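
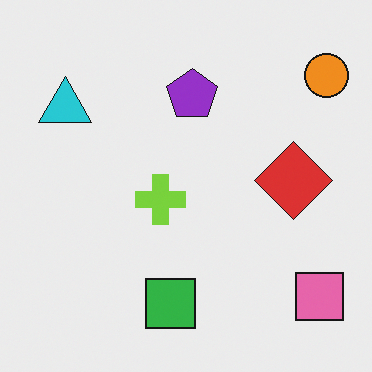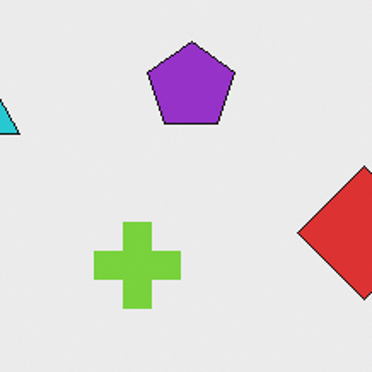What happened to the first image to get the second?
It was cropped to a noticeably smaller region and rescaled.

The visible shapes are larger and the field of view is narrower; shapes near the original edges may be partly or wholly outside the frame — a crop-and-rescale.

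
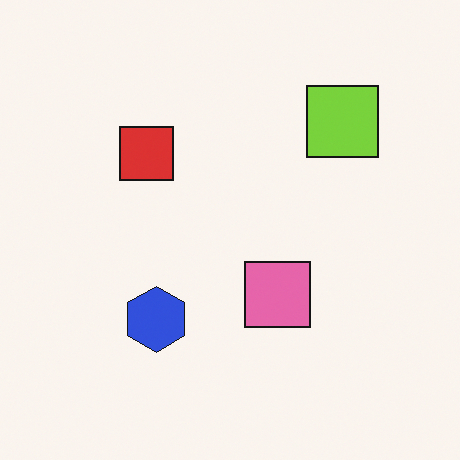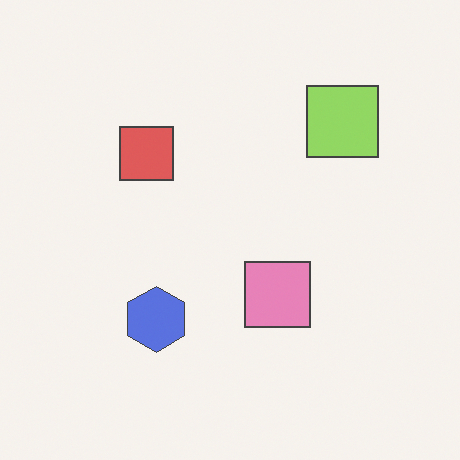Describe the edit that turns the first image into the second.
It was given slightly reduced contrast.

Tones are pushed toward mid-grey across the whole image — a global contrast change.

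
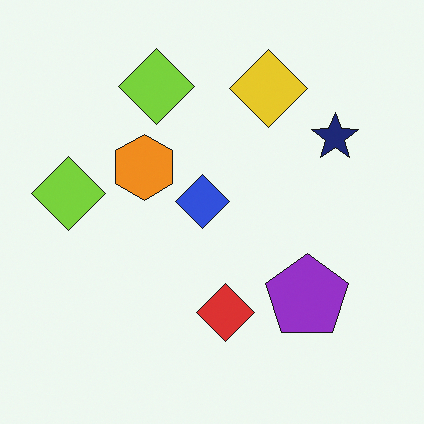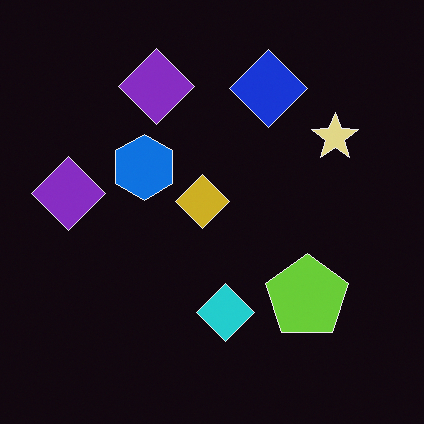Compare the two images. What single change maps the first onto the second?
The image was color-inverted (negative).

The light background has become dark and every shape's color is its complement — a photographic negative.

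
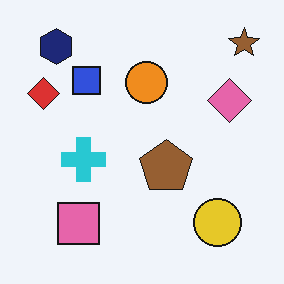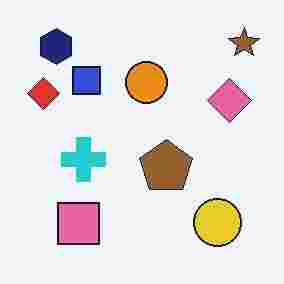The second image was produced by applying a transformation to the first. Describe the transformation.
The second image is the first degraded with heavy JPEG compression.

Blocky 8×8 compression artifacts appear around shape edges and the flat background shows ringing — characteristic JPEG degradation.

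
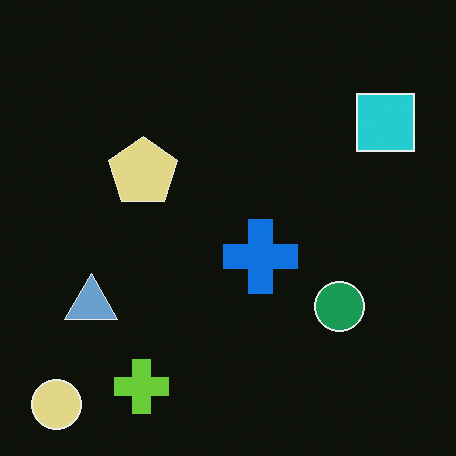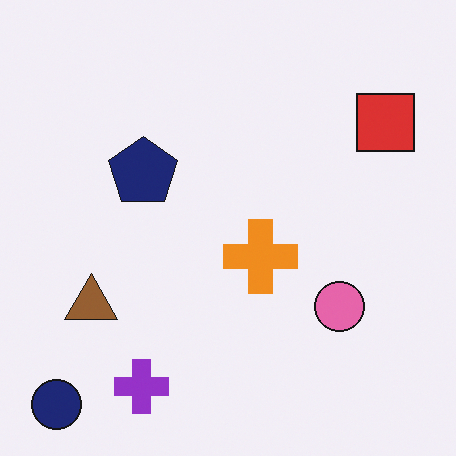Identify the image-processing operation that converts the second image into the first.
It was color-inverted (negative).

The light background has become dark and every shape's color is its complement — a photographic negative.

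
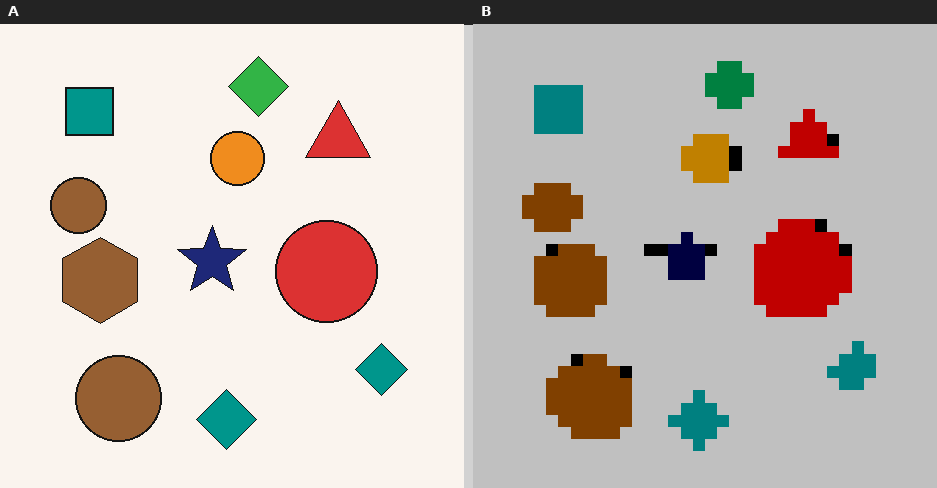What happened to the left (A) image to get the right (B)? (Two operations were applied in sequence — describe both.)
This is the original image heavily posterized to just a handful of flat colors, then heavily pixelated into large blocks.

Each flat color has snapped to a coarser quantized level — most visibly, the near-white background has dropped to a flat grey. Shapes are reduced to large square blocks; fine edges and outlines are lost — a downscale-then-upscale (mosaic) effect.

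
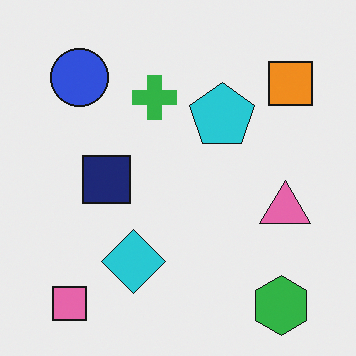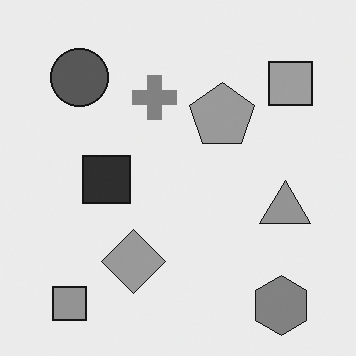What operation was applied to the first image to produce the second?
The transformation is: converted to grayscale.

All color is removed — every shape is now a shade of grey.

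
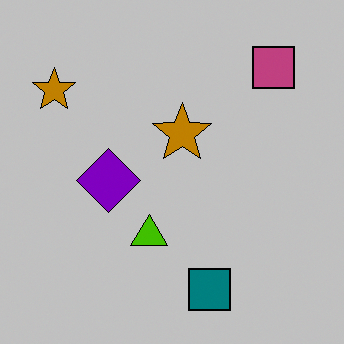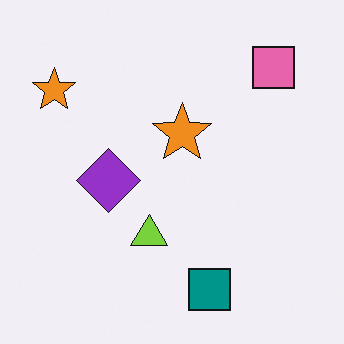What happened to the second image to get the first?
This is the original image aggressively posterized.

Each flat color has snapped to a coarser quantized level — most visibly, the near-white background has dropped to a flat grey.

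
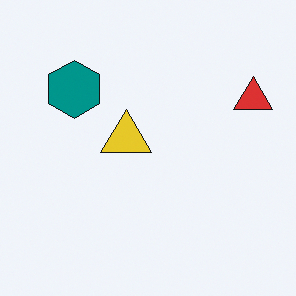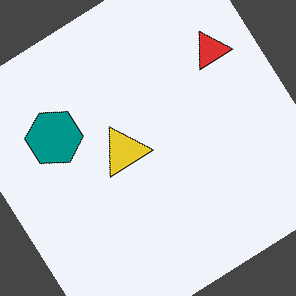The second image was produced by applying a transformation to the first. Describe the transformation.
This is the original image rotated counter-clockwise by a large amount — several tens of degrees.

Every shape is tilted by the same angle and the image corners show triangular fill wedges — a whole-image rotation by a non-right angle.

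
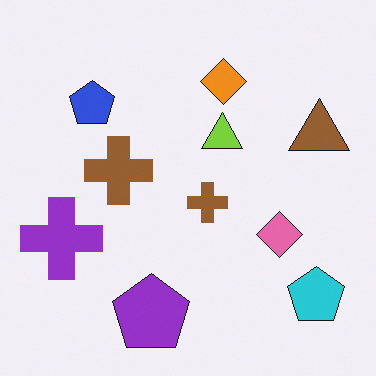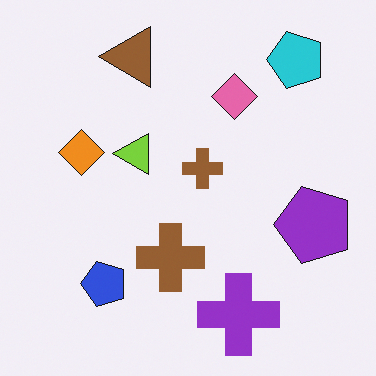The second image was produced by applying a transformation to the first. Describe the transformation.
The image was rotated 90° counter-clockwise.

The cyan pentagon sits in the bottom-right of the first image and the top-right of the second — consistent with a whole-image 90° counter-clockwise rotation.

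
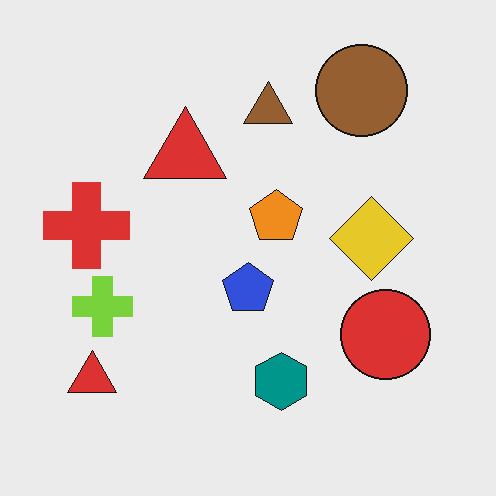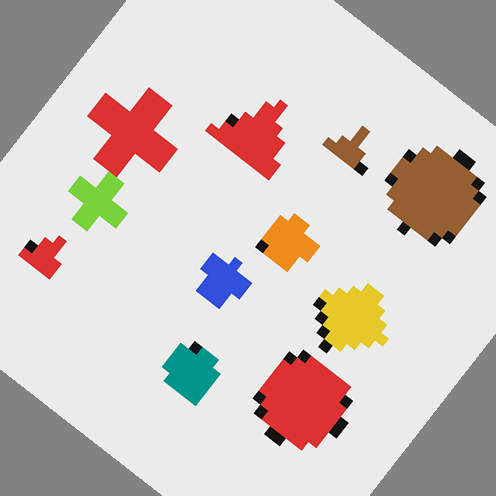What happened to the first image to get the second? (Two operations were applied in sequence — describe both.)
This is the original image coarsely pixelated, then rotated clockwise by a large amount — several tens of degrees.

Shapes are reduced to large square blocks; fine edges and outlines are lost — a downscale-then-upscale (mosaic) effect. Every shape is tilted by the same angle and the image corners show triangular fill wedges — a whole-image rotation by a non-right angle.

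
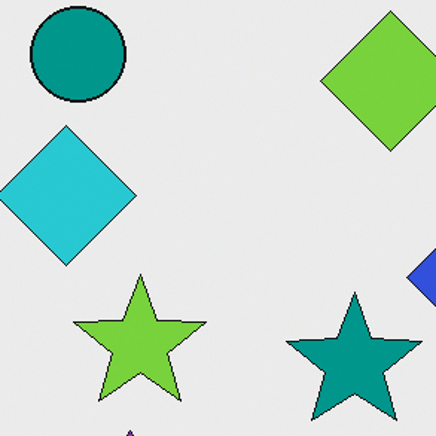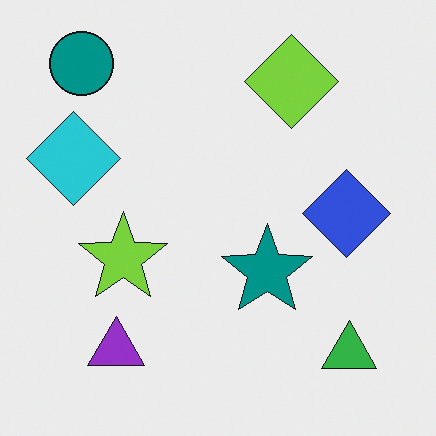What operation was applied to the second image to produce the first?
Cropped slightly and scaled back up.

The visible shapes are larger and the field of view is narrower; shapes near the original edges may be partly or wholly outside the frame — a crop-and-rescale.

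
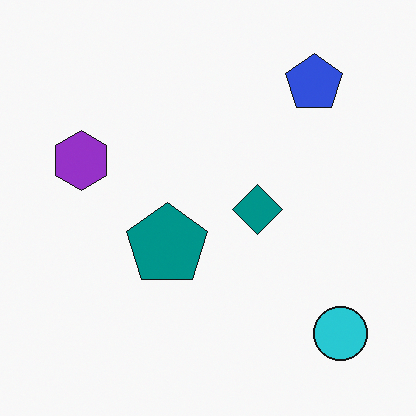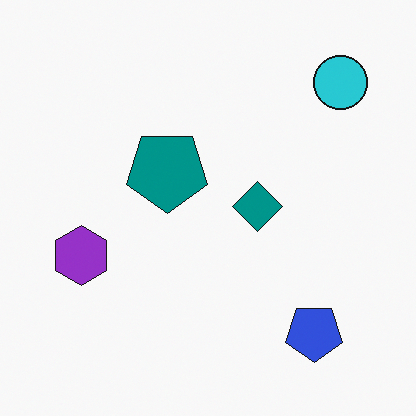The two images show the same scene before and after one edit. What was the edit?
The image was flipped vertically (top ↔ bottom).

The blue pentagon is in the top-right of the first image and the bottom-right of the second — shapes on opposite sides of the horizontal midline have swapped in a mirror flip.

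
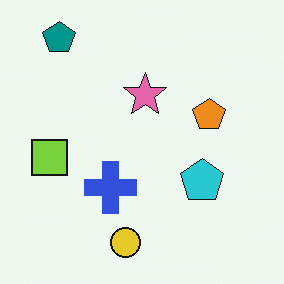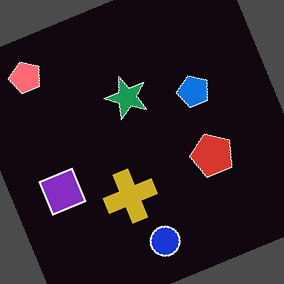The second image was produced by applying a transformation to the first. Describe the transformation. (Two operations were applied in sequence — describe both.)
The second image is the first rotated counter-clockwise by a moderate amount, then color-inverted (negative).

Every shape is tilted by the same angle and the image corners show triangular fill wedges — a whole-image rotation by a non-right angle. The light background has become dark and every shape's color is its complement — a photographic negative.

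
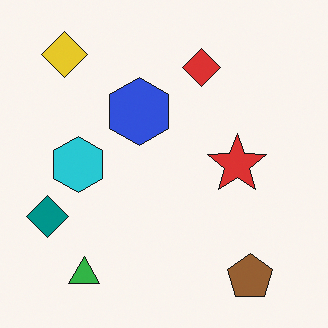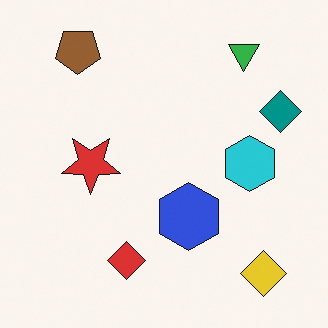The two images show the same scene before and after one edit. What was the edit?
It was rotated 180°.

The yellow diamond sits in the top-left of the first image and the bottom-right of the second — consistent with a whole-image 180° rotation.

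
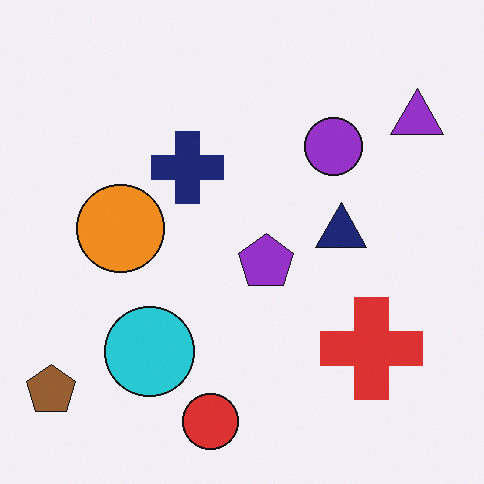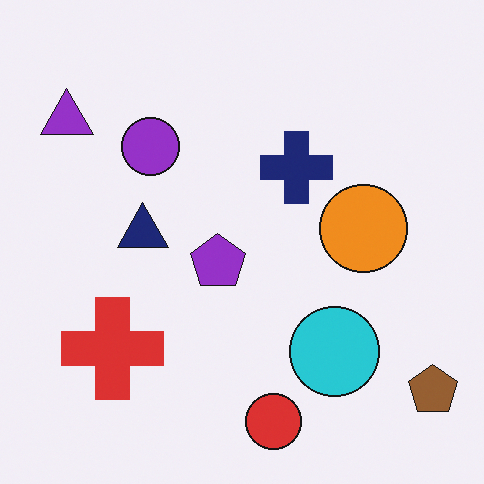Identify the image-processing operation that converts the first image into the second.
The image was flipped horizontally (left ↔ right).

The brown pentagon is in the bottom-left of the first image and the bottom-right of the second — shapes on opposite sides of the vertical midline have swapped in a mirror flip.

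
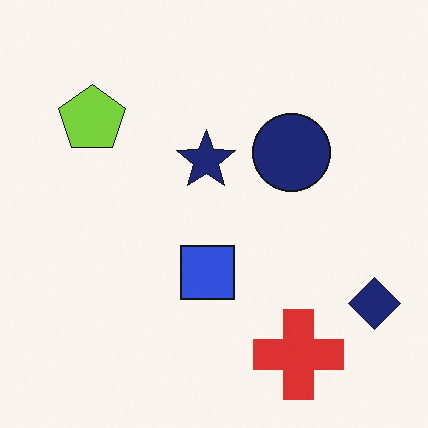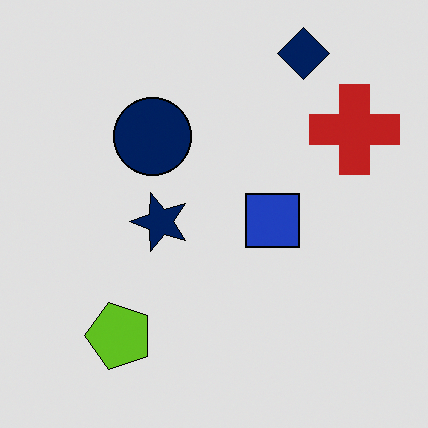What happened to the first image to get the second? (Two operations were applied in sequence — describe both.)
The second image is the first rotated 90° counter-clockwise, then posterized to a reduced palette.

The navy diamond sits in the bottom-right of the first image and the top-right of the second — consistent with a whole-image 90° counter-clockwise rotation. Each flat color has snapped to a coarser quantized level — most visibly, the near-white background has dropped to a flat grey.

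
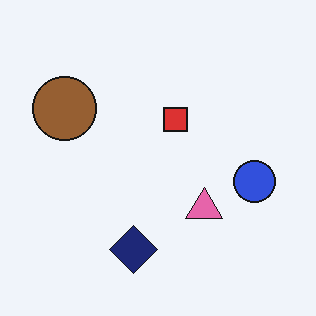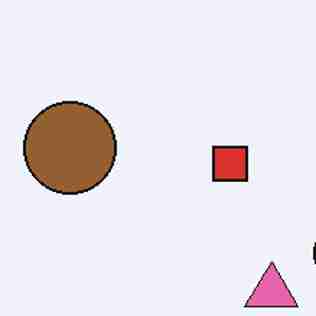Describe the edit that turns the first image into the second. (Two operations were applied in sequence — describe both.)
Cropped slightly and scaled back up, then degraded with heavy JPEG compression.

The visible shapes are larger and the field of view is narrower; shapes near the original edges may be partly or wholly outside the frame — a crop-and-rescale. Blocky 8×8 compression artifacts appear around shape edges and the flat background shows ringing — characteristic JPEG degradation.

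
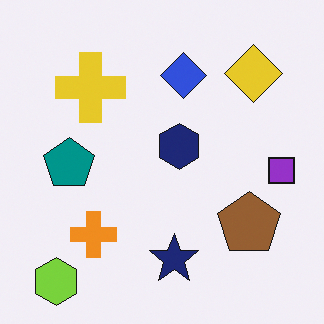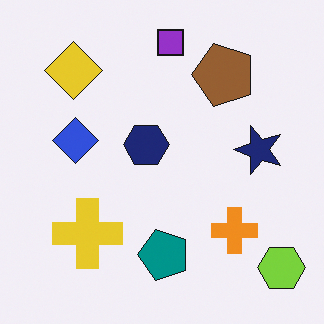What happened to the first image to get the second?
The second image is the first rotated 90° counter-clockwise.

The lime hexagon sits in the bottom-left of the first image and the bottom-right of the second — consistent with a whole-image 90° counter-clockwise rotation.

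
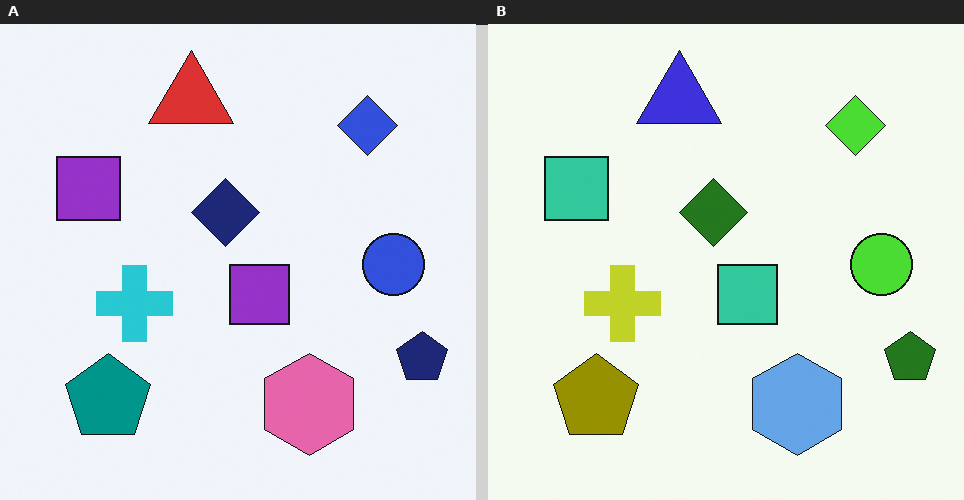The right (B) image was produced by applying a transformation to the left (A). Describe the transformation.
This is the original image hue-shifted by a large amount.

Every shape's color has rotated by the same amount around the hue wheel — a uniform hue shift.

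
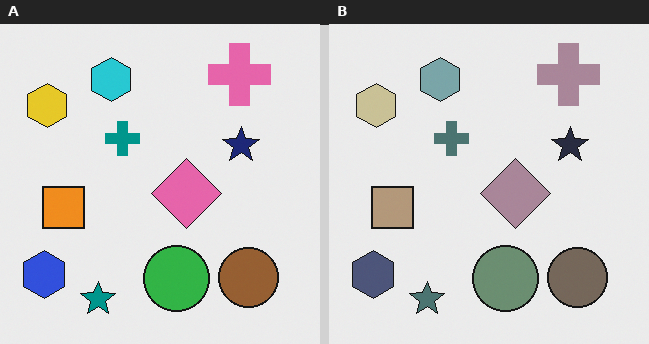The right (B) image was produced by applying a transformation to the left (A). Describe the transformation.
It was heavily desaturated.

All colors are more muted and greyish — a global saturation change.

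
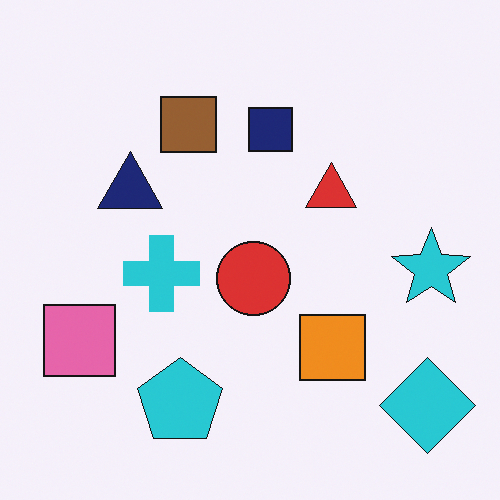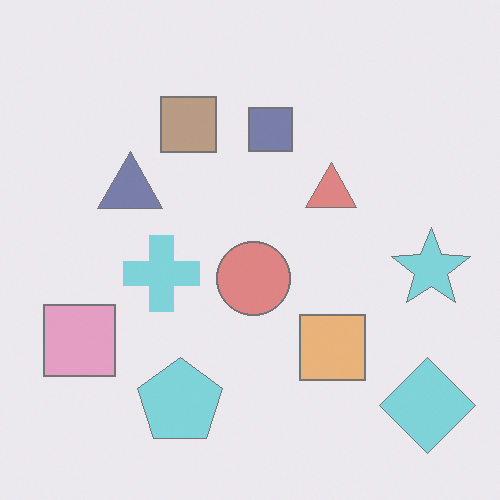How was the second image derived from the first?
The image was washed out (contrast reduced).

Tones are pushed toward mid-grey across the whole image — a global contrast change.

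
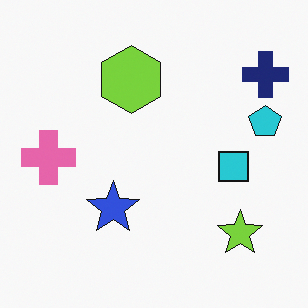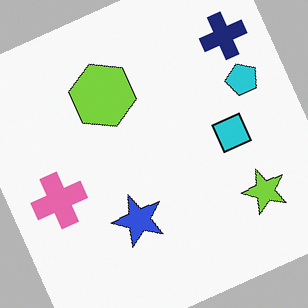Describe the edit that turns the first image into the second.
The image was rotated counter-clockwise by a moderate amount.

Every shape is tilted by the same angle and the image corners show triangular fill wedges — a whole-image rotation by a non-right angle.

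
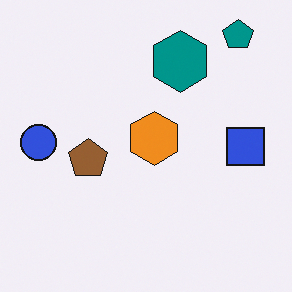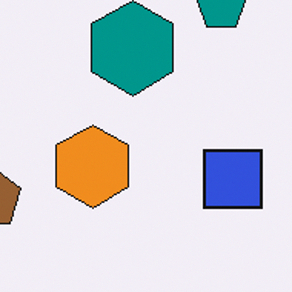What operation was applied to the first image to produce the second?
The transformation is: cropped to a modestly smaller region and rescaled.

The visible shapes are larger and the field of view is narrower; shapes near the original edges may be partly or wholly outside the frame — a crop-and-rescale.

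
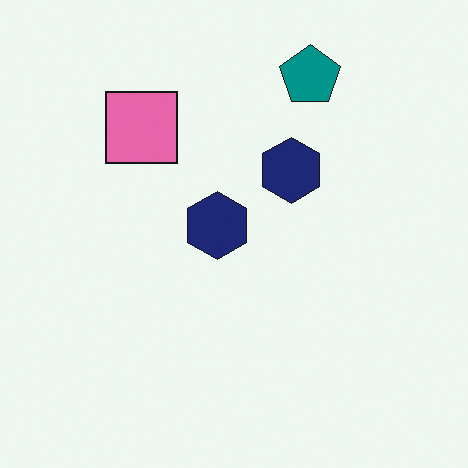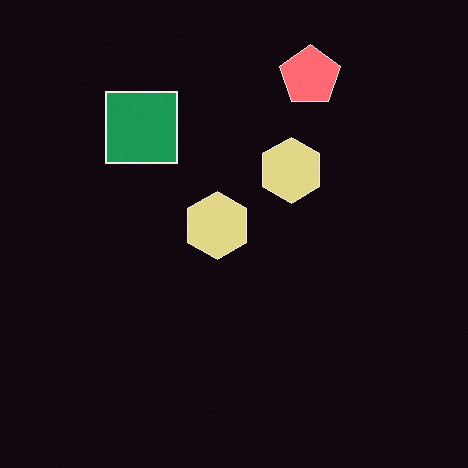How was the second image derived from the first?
It was color-inverted (negative).

The light background has become dark and every shape's color is its complement — a photographic negative.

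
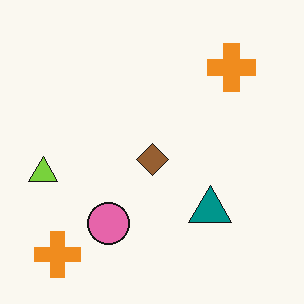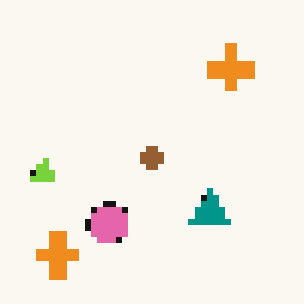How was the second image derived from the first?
This is the original image moderately pixelated.

Shapes are reduced to large square blocks; fine edges and outlines are lost — a downscale-then-upscale (mosaic) effect.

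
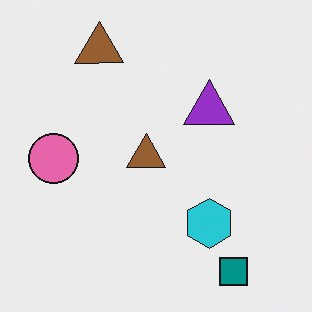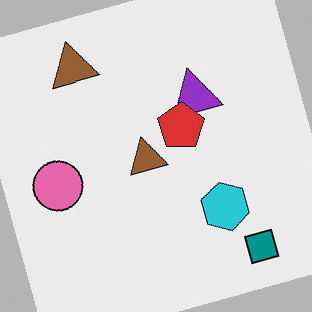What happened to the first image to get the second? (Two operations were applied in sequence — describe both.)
The image was rotated counter-clockwise by a clearly visible amount, then overlaid with an additional red pentagon.

Every shape is tilted by the same angle and the image corners show triangular fill wedges — a whole-image rotation by a non-right angle. A red pentagon appears in the second image that is absent from the first.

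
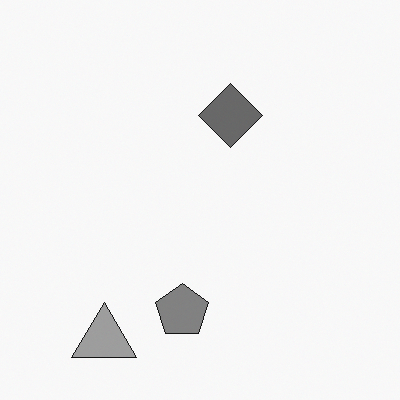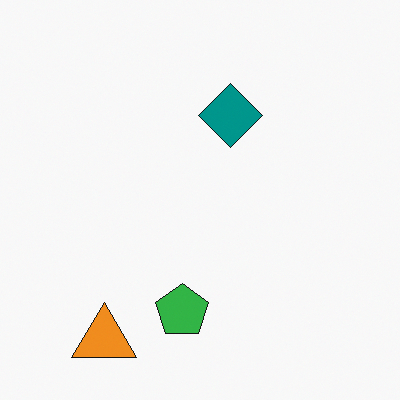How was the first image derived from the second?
The transformation is: converted to grayscale.

All color is removed — every shape is now a shade of grey.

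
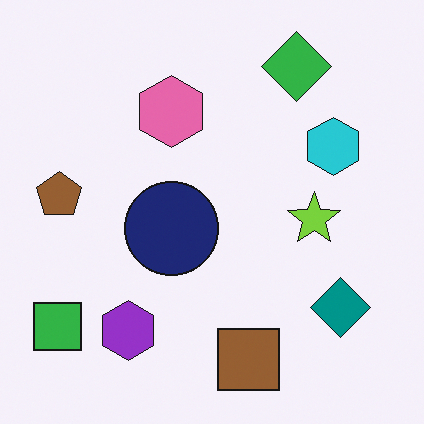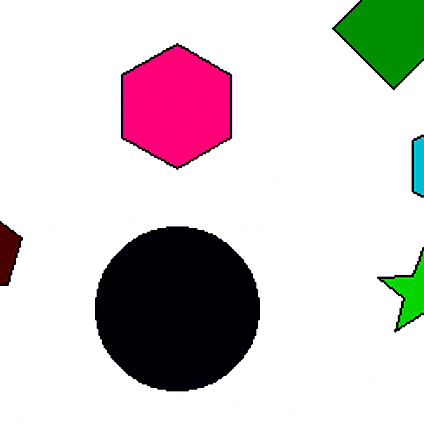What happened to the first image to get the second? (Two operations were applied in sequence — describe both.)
Cropped tightly and scaled back up, then boosted in contrast.

The visible shapes are larger and the field of view is narrower; shapes near the original edges may be partly or wholly outside the frame — a crop-and-rescale. Tones are pushed away from mid-grey across the whole image — a global contrast change.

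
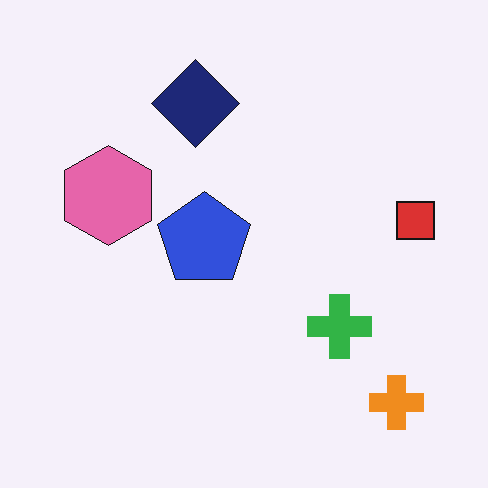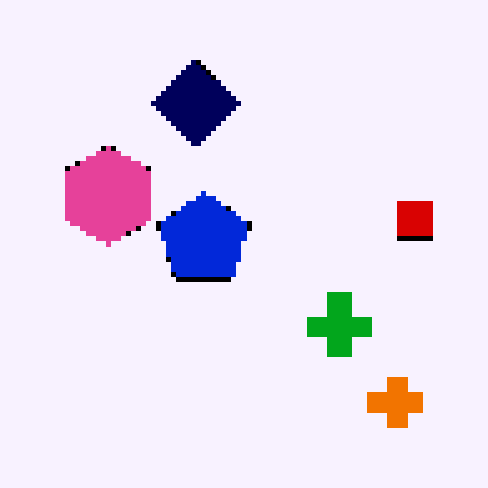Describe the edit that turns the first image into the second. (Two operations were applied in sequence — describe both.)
The image was given slightly increased contrast, then mildly pixelated.

Tones are pushed away from mid-grey across the whole image — a global contrast change. Shapes are reduced to large square blocks; fine edges and outlines are lost — a downscale-then-upscale (mosaic) effect.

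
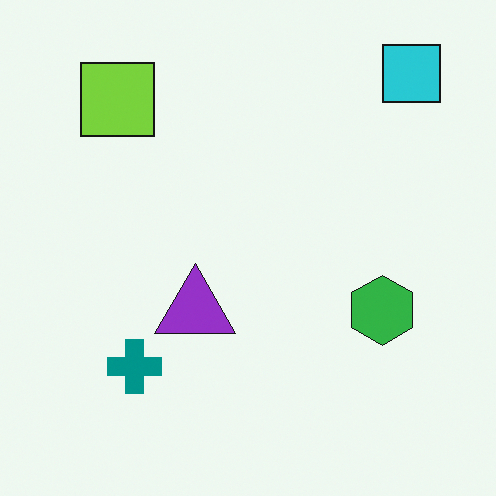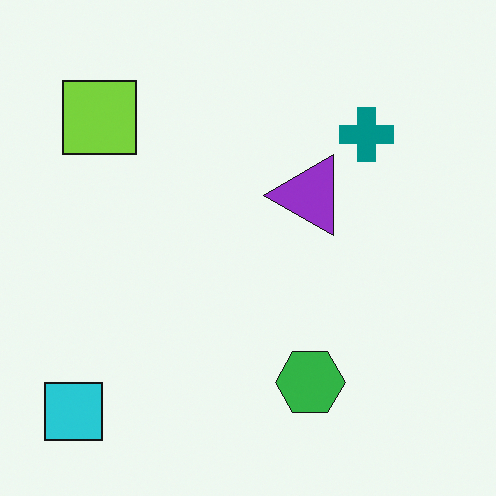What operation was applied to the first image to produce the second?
It was transposed (reflected across the top-left ↔ bottom-right diagonal).

Shapes have swapped their row and column positions — what was in the top-right is now in the bottom-left — a diagonal reflection.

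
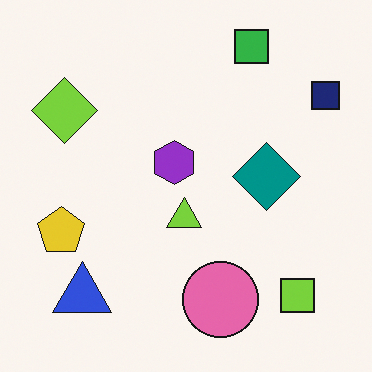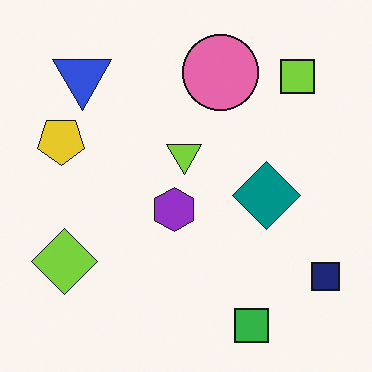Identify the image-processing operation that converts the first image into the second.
This is the original image flipped vertically (top ↔ bottom).

The green square is in the top-right of the first image and the bottom-right of the second — shapes on opposite sides of the horizontal midline have swapped in a mirror flip.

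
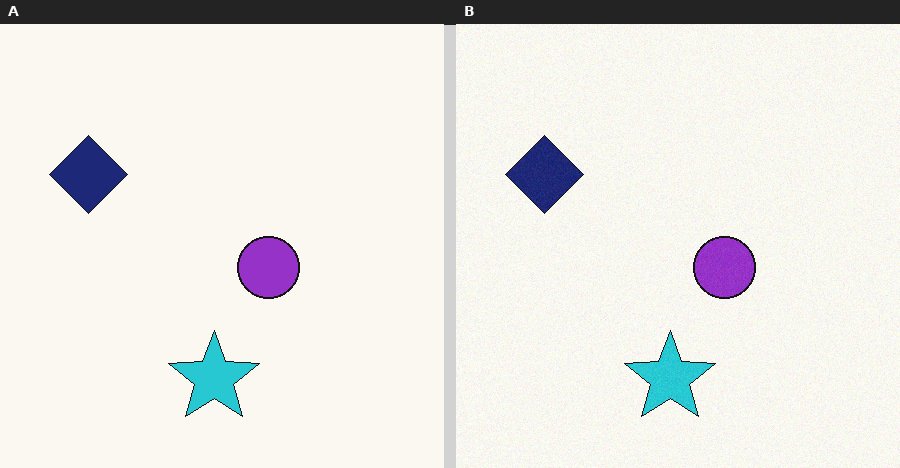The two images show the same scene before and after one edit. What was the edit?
The transformation is: degraded with a light layer of grain.

Random speckle covers the whole image, including the flat background.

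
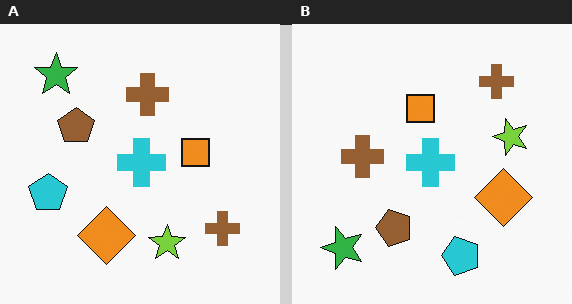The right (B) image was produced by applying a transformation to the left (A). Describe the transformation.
The right (B) image is the left (A) rotated 90° counter-clockwise.

The green star sits in the top-left of the left (A) image and the bottom-left of the right (B) — consistent with a whole-image 90° counter-clockwise rotation.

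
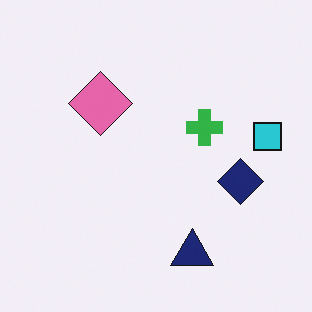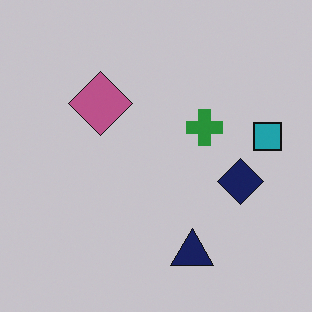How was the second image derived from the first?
It was darkened a little.

Every pixel — background and shapes alike — is uniformly darkened.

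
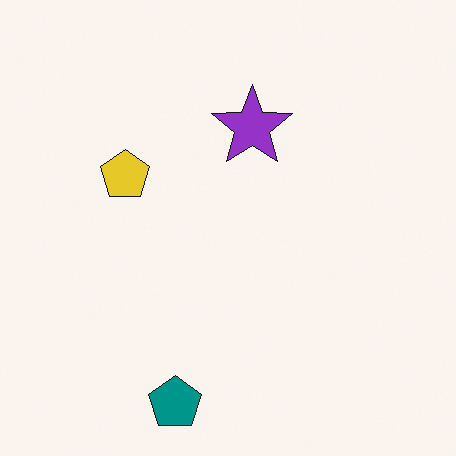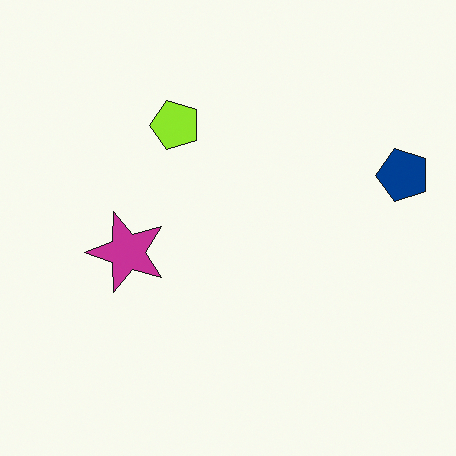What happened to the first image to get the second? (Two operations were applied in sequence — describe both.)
The second image is the first hue-shifted slightly, then transposed (reflected across the top-left ↔ bottom-right diagonal).

Every shape's color has rotated by the same amount around the hue wheel — a uniform hue shift. Shapes have swapped their row and column positions — what was in the top-right is now in the bottom-left — a diagonal reflection.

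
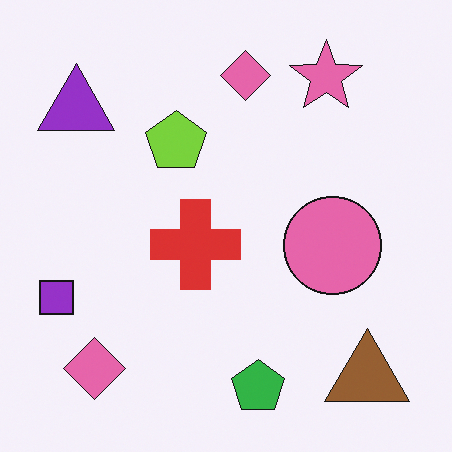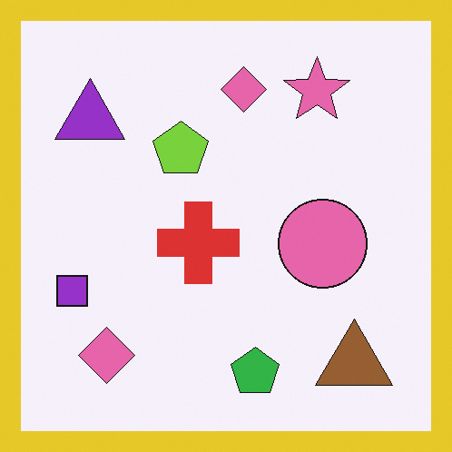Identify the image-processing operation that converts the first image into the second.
This is the original image framed with a yellow border.

A solid yellow frame runs around the edge of the second image, with the content slightly shrunk inside it.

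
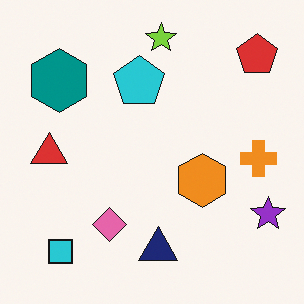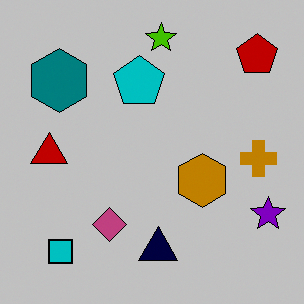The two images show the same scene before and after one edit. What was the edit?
Aggressively posterized.

Each flat color has snapped to a coarser quantized level — most visibly, the near-white background has dropped to a flat grey.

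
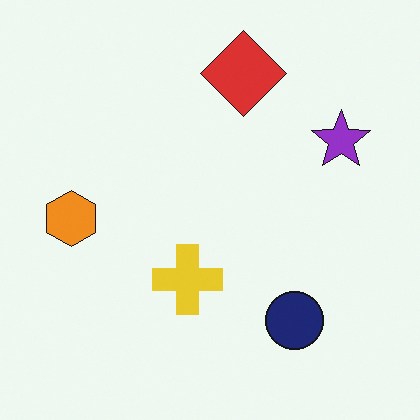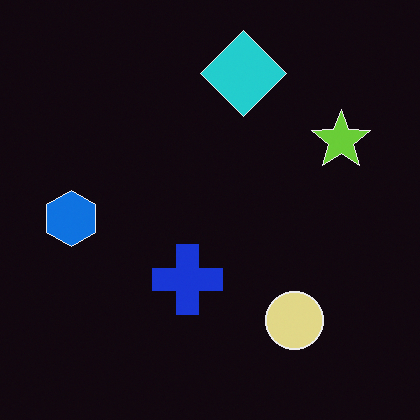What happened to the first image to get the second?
The image was color-inverted (negative).

The light background has become dark and every shape's color is its complement — a photographic negative.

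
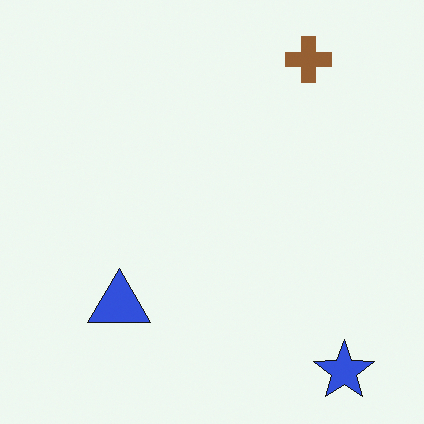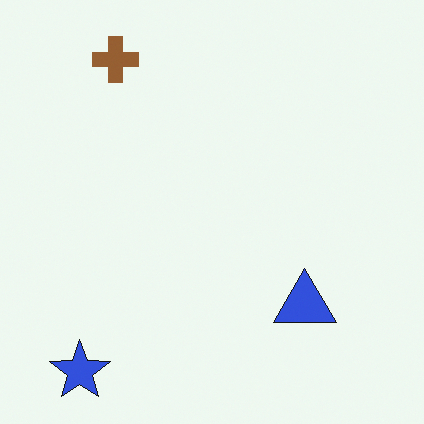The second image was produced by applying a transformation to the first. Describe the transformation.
Flipped horizontally (left ↔ right).

The blue star is in the bottom-right of the first image and the bottom-left of the second — shapes on opposite sides of the vertical midline have swapped in a mirror flip.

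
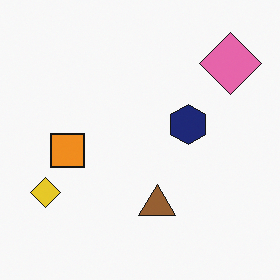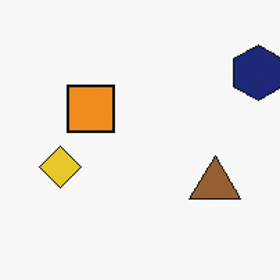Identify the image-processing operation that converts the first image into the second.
Cropped to a modestly smaller region and rescaled.

The visible shapes are larger and the field of view is narrower; shapes near the original edges may be partly or wholly outside the frame — a crop-and-rescale.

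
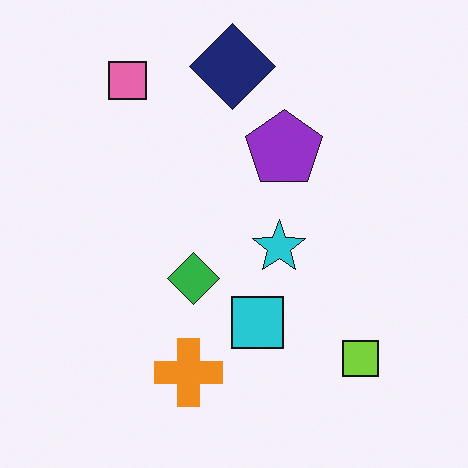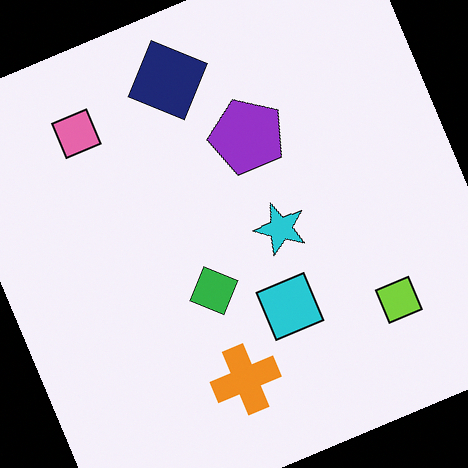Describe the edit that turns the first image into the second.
The second image is the first rotated counter-clockwise by a clearly visible amount.

Every shape is tilted by the same angle and the image corners show triangular fill wedges — a whole-image rotation by a non-right angle.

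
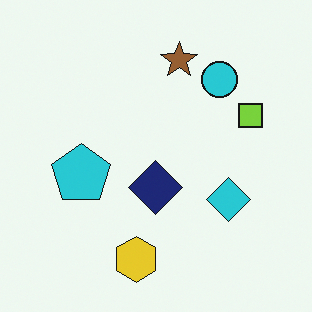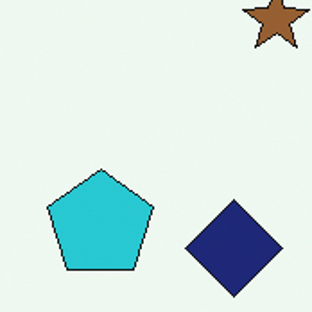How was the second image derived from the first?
The image was cropped to a noticeably smaller region and rescaled.

The visible shapes are larger and the field of view is narrower; shapes near the original edges may be partly or wholly outside the frame — a crop-and-rescale.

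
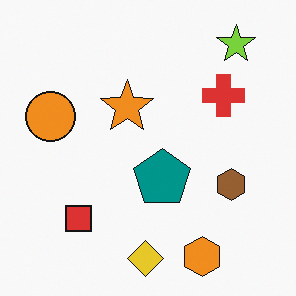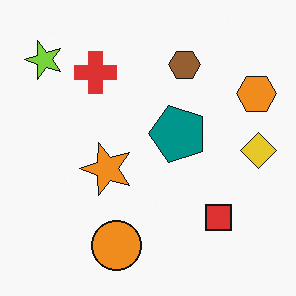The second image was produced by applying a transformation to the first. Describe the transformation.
This is the original image rotated 90° counter-clockwise.

The lime star sits in the top-right of the first image and the top-left of the second — consistent with a whole-image 90° counter-clockwise rotation.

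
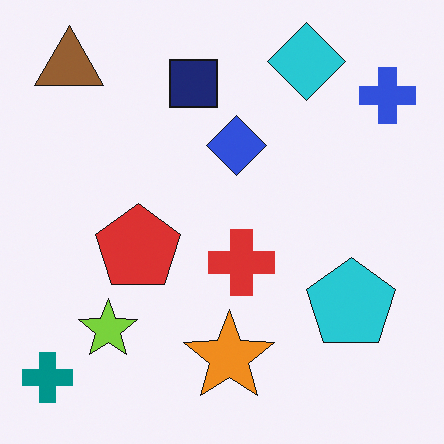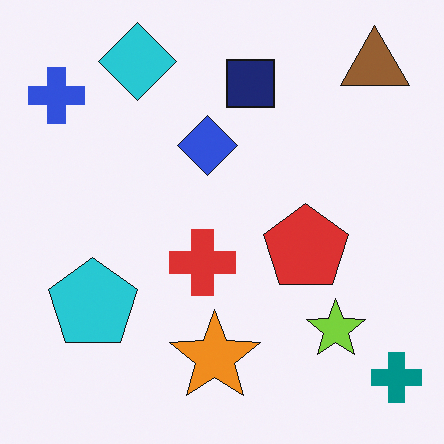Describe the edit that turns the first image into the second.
It was flipped horizontally (left ↔ right).

The teal cross is in the bottom-left of the first image and the bottom-right of the second — shapes on opposite sides of the vertical midline have swapped in a mirror flip.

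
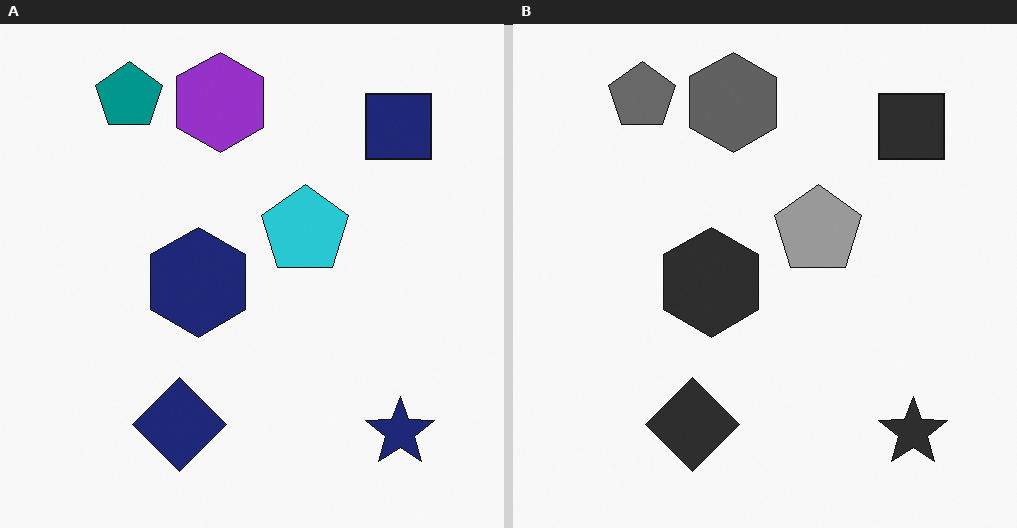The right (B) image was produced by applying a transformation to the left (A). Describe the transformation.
Converted to grayscale.

All color is removed — every shape is now a shade of grey.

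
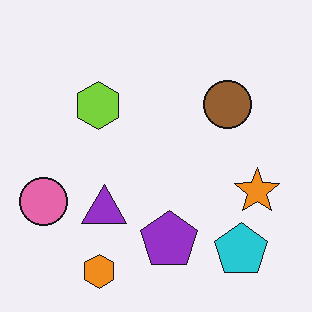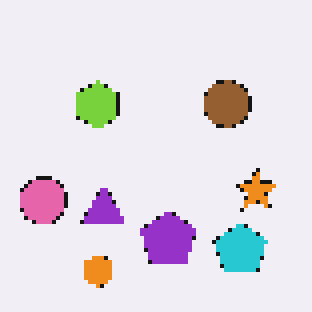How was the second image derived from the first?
This is the original image mildly pixelated.

Shapes are reduced to large square blocks; fine edges and outlines are lost — a downscale-then-upscale (mosaic) effect.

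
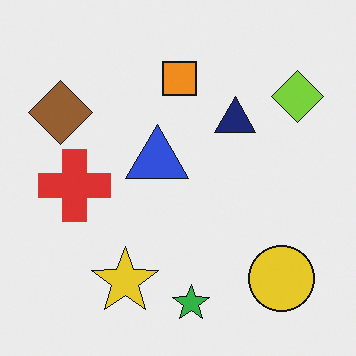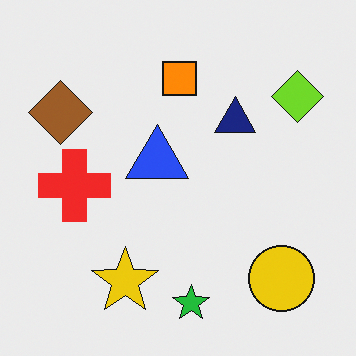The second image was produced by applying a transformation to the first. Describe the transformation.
Slightly oversaturated.

All colors are more vivid — a global saturation change.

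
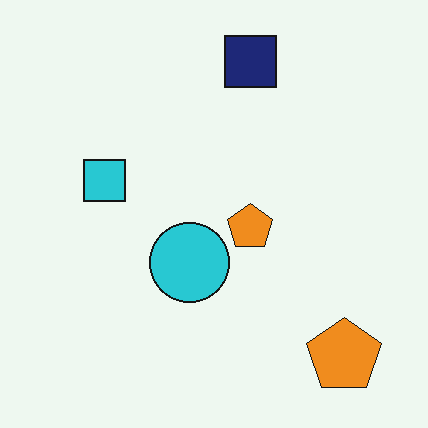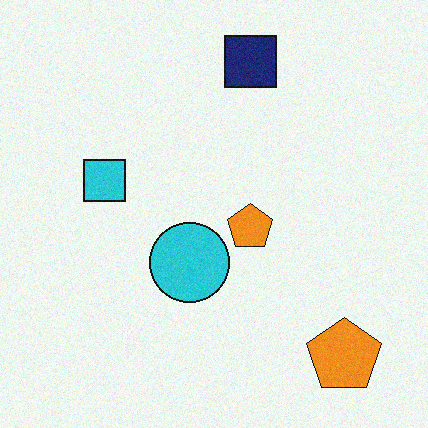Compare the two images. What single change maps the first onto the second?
It was degraded with a light layer of grain.

Random speckle covers the whole image, including the flat background.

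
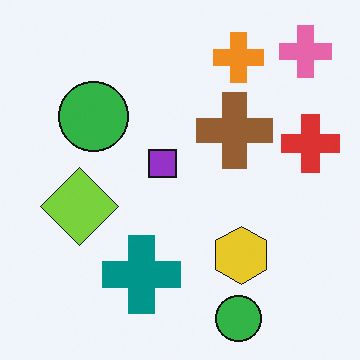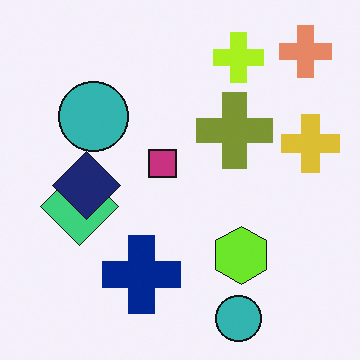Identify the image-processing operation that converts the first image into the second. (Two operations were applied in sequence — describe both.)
It was hue-shifted slightly, then overlaid with an additional navy diamond.

Every shape's color has rotated by the same amount around the hue wheel — a uniform hue shift. A navy diamond appears in the second image that is absent from the first.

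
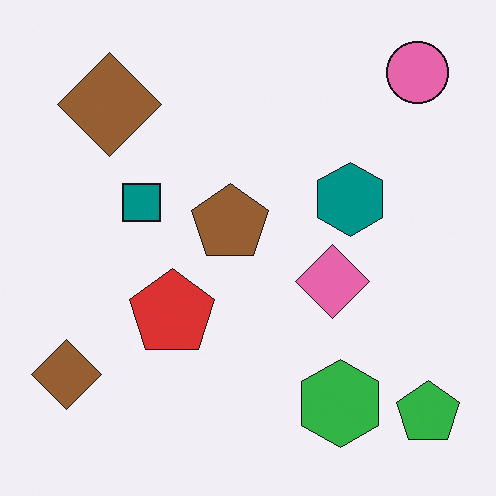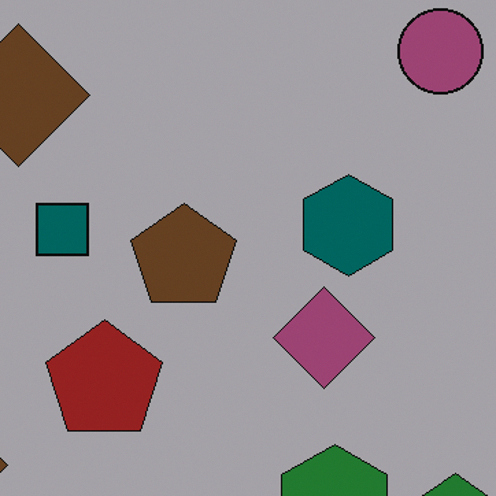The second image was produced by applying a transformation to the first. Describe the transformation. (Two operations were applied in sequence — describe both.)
This is the original image cropped slightly and scaled back up, then noticeably darkened.

The visible shapes are larger and the field of view is narrower; shapes near the original edges may be partly or wholly outside the frame — a crop-and-rescale. Every pixel — background and shapes alike — is uniformly darkened.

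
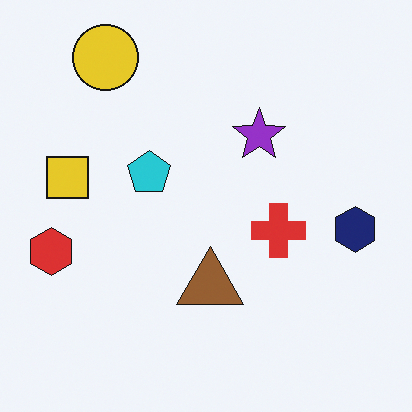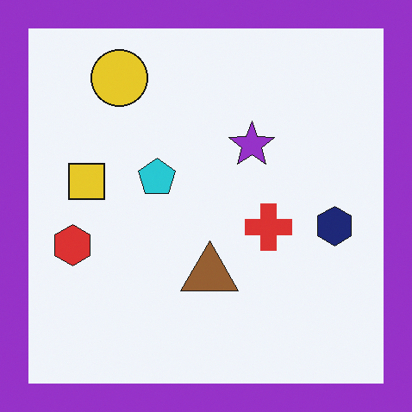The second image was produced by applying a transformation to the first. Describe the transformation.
It was framed with a purple border.

A solid purple frame runs around the edge of the second image, with the content slightly shrunk inside it.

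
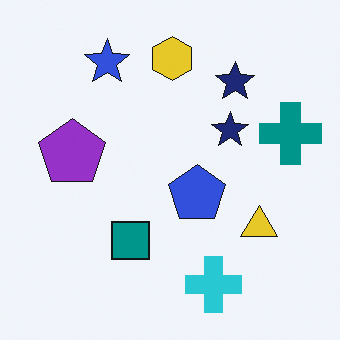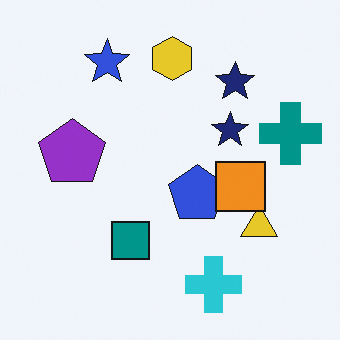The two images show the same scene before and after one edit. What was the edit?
The second image is the first overlaid with an additional orange square.

An orange square appears in the second image that is absent from the first.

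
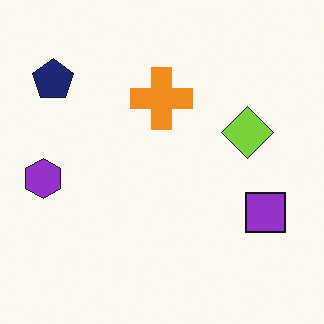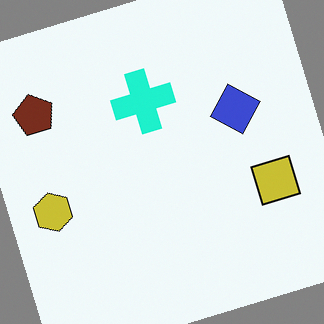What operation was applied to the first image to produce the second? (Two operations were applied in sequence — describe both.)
The image was hue-shifted through roughly a third of the color wheel, then rotated counter-clockwise by a moderate amount.

Every shape's color has rotated by the same amount around the hue wheel — a uniform hue shift. Every shape is tilted by the same angle and the image corners show triangular fill wedges — a whole-image rotation by a non-right angle.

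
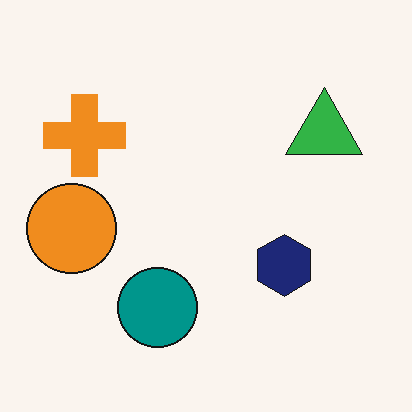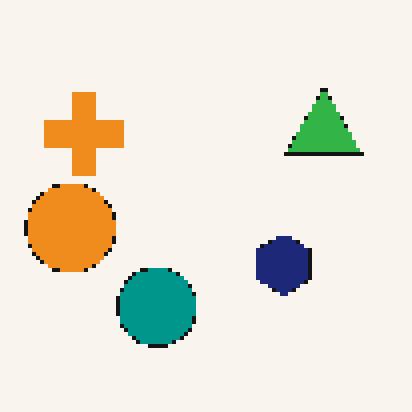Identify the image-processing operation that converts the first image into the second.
The image was mildly pixelated.

Shapes are reduced to large square blocks; fine edges and outlines are lost — a downscale-then-upscale (mosaic) effect.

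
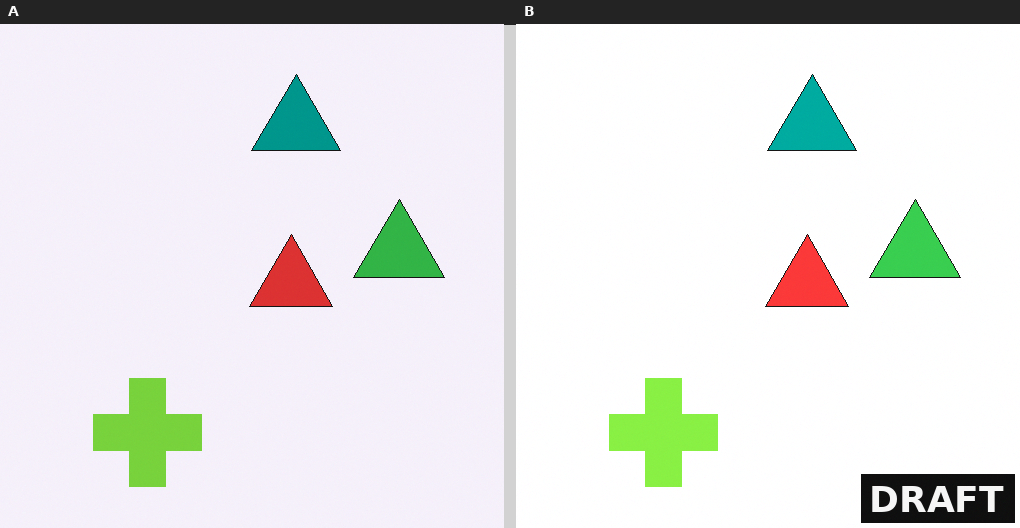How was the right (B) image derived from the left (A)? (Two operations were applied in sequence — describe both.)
Brightened a little, then watermarked with the text "DRAFT" in the lower-right corner.

Every pixel — background and shapes alike — is uniformly brightened. A dark label reading "DRAFT" appears in the lower-right corner.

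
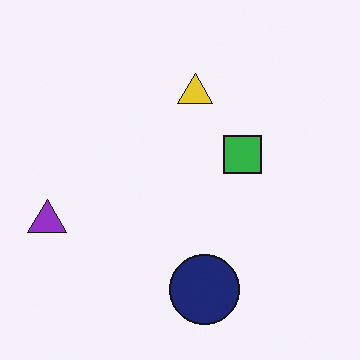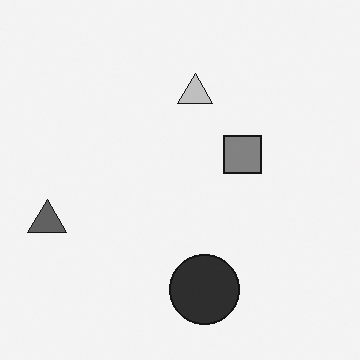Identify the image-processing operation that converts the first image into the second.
The transformation is: converted to grayscale.

All color is removed — every shape is now a shade of grey.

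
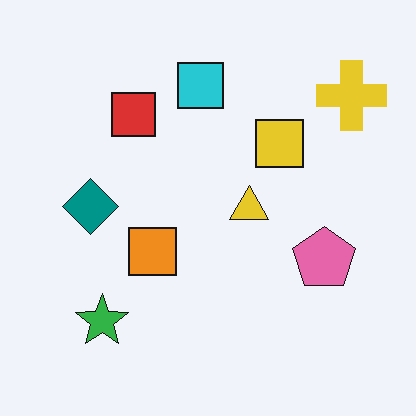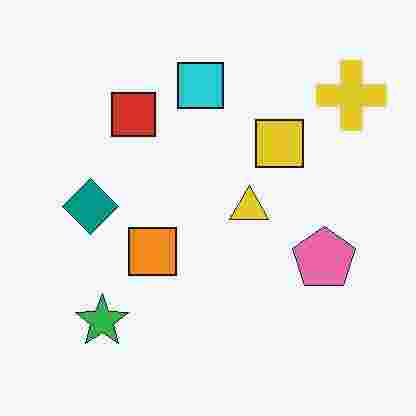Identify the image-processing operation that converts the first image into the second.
The transformation is: degraded with heavy JPEG compression.

Blocky 8×8 compression artifacts appear around shape edges and the flat background shows ringing — characteristic JPEG degradation.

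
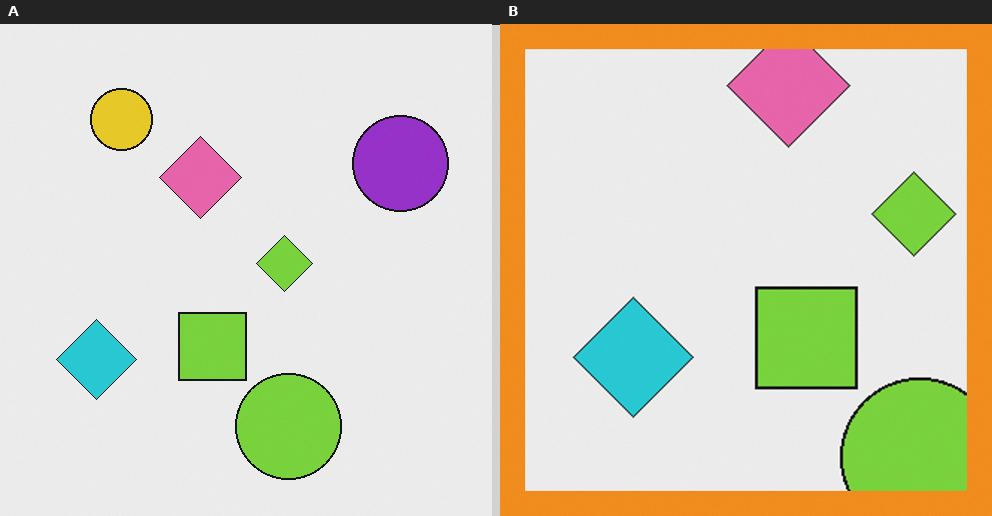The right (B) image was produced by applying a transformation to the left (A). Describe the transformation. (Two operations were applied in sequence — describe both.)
Cropped to a noticeably smaller region and rescaled, then framed with a orange border.

The visible shapes are larger and the field of view is narrower; shapes near the original edges may be partly or wholly outside the frame — a crop-and-rescale. A solid orange frame runs around the edge of the right (B) image, with the content slightly shrunk inside it.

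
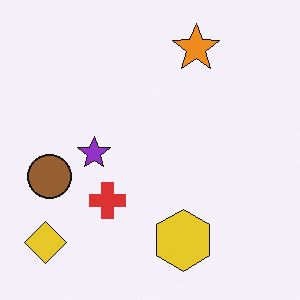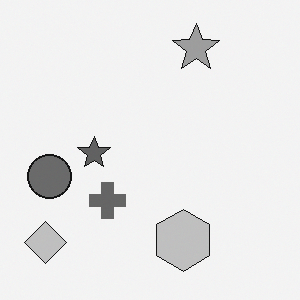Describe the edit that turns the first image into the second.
It was converted to grayscale.

All color is removed — every shape is now a shade of grey.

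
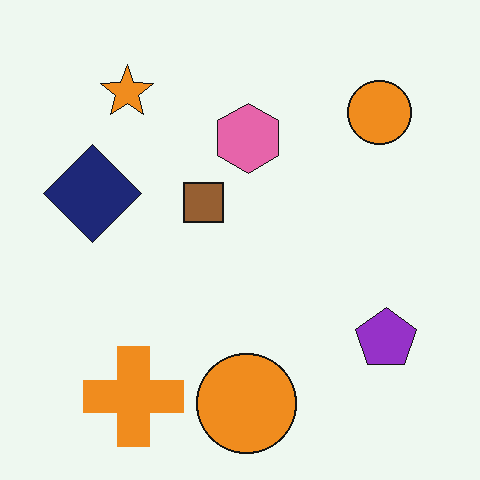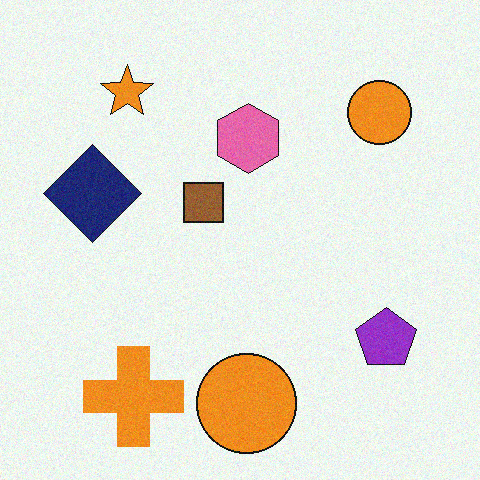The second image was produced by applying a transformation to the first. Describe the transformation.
Degraded with light additive noise.

Random speckle covers the whole image, including the flat background.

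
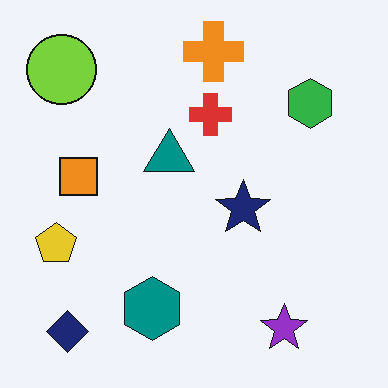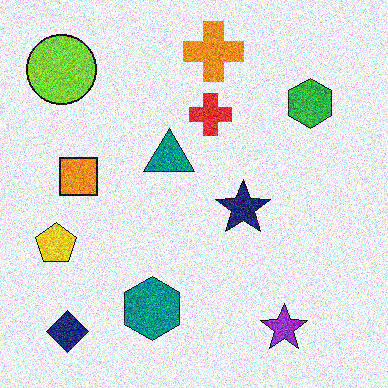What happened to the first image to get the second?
The image was degraded with strong gaussian noise.

Random speckle covers the whole image, including the flat background.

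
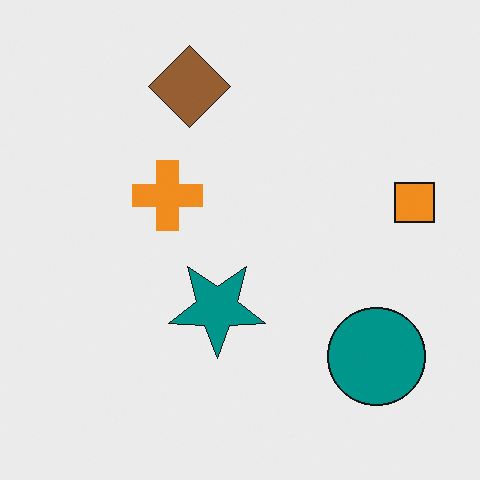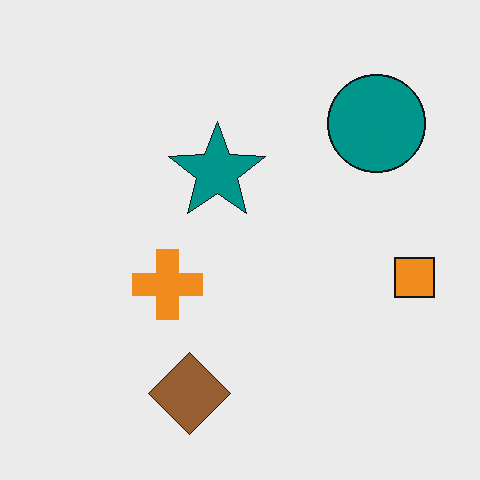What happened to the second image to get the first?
Flipped vertically (top ↔ bottom).

The brown diamond is in the bottom of the second image and the top of the first — shapes on opposite sides of the horizontal midline have swapped in a mirror flip.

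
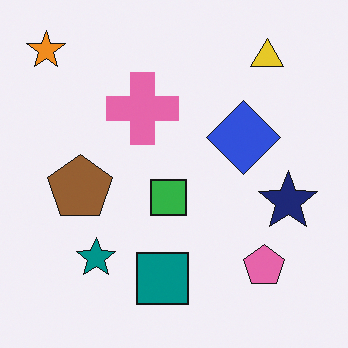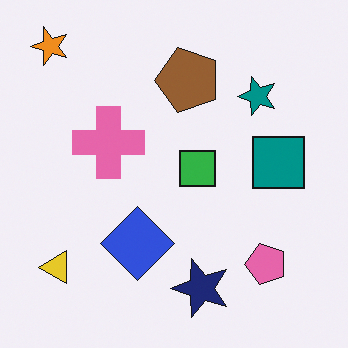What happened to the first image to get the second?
Transposed (reflected across the top-left ↔ bottom-right diagonal).

Shapes have swapped their row and column positions — what was in the top-right is now in the bottom-left — a diagonal reflection.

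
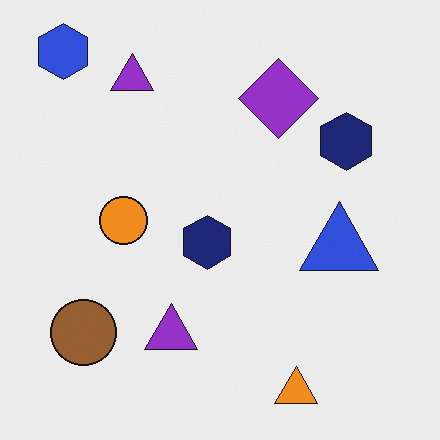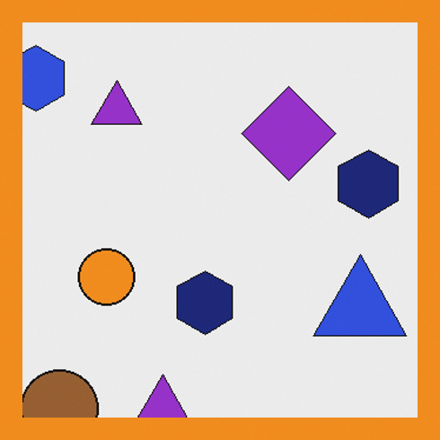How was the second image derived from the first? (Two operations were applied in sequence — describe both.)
The transformation is: cropped to a modestly smaller region and rescaled, then framed with a orange border.

The visible shapes are larger and the field of view is narrower; shapes near the original edges may be partly or wholly outside the frame — a crop-and-rescale. A solid orange frame runs around the edge of the second image, with the content slightly shrunk inside it.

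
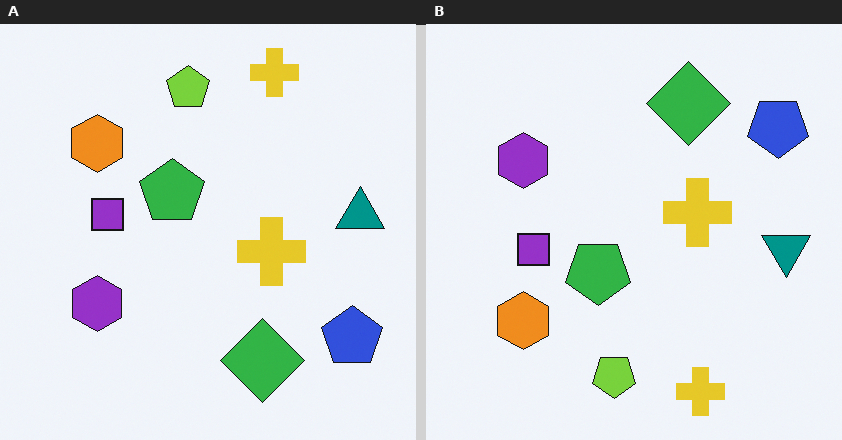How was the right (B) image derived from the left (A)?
It was flipped vertically (top ↔ bottom).

The lime pentagon is in the top of the left (A) image and the bottom of the right (B) — shapes on opposite sides of the horizontal midline have swapped in a mirror flip.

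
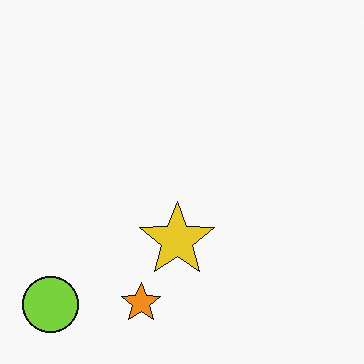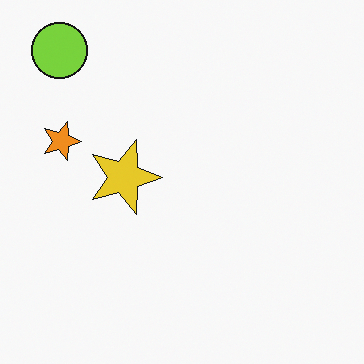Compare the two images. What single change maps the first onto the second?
Rotated 90° clockwise.

The lime circle sits in the bottom-left of the first image and the top-left of the second — consistent with a whole-image 90° clockwise rotation.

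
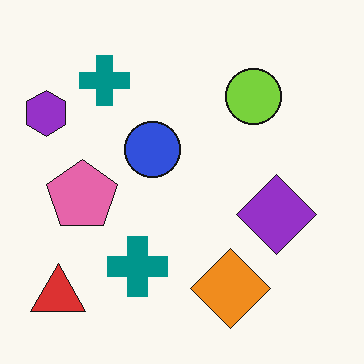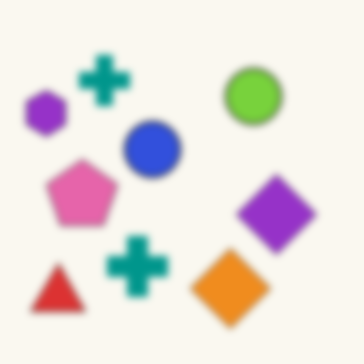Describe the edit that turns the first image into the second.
The second image is the first moderately blurred.

Shape edges and outlines are uniformly softened across the whole image.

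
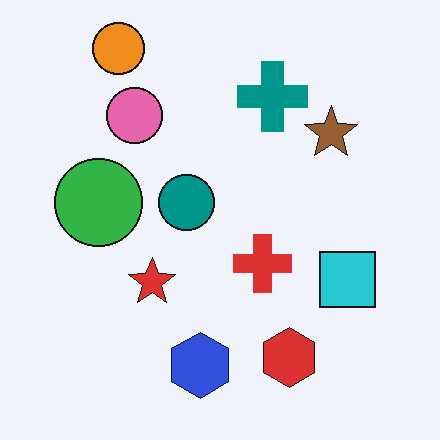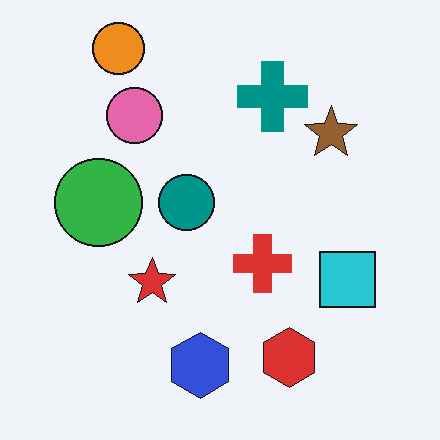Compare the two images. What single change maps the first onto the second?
Given moderate JPEG compression.

Blocky 8×8 compression artifacts appear around shape edges and the flat background shows ringing — characteristic JPEG degradation.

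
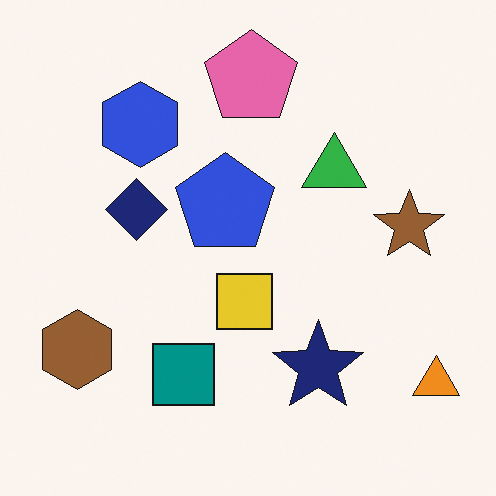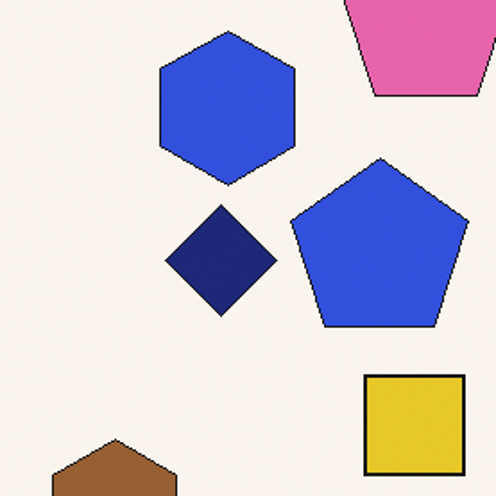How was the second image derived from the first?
Cropped to a noticeably smaller region and rescaled.

The visible shapes are larger and the field of view is narrower; shapes near the original edges may be partly or wholly outside the frame — a crop-and-rescale.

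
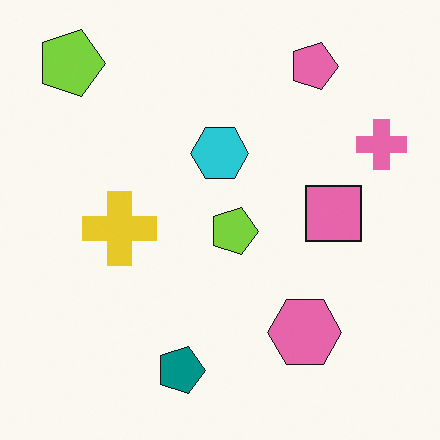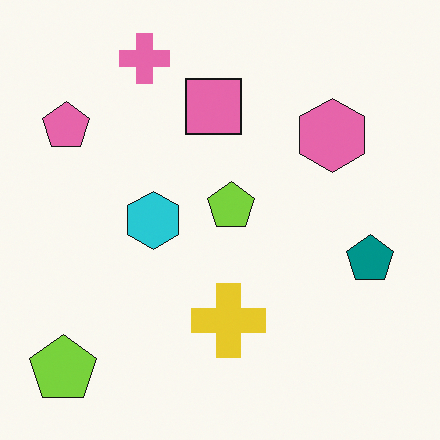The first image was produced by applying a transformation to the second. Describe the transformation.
The transformation is: rotated 90° clockwise.

The pink pentagon sits in the top-left of the second image and the top-right of the first — consistent with a whole-image 90° clockwise rotation.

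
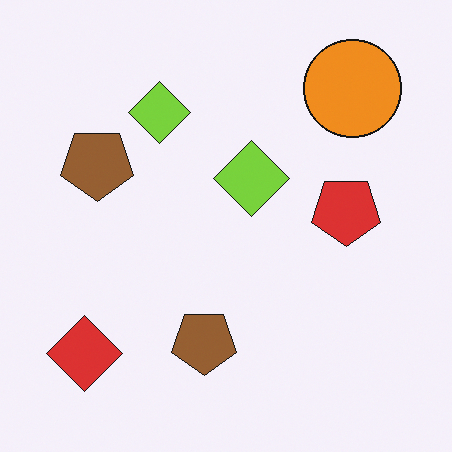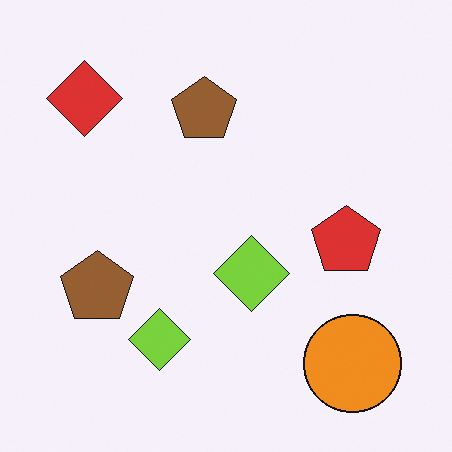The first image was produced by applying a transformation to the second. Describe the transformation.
The first image is the second flipped vertically (top ↔ bottom).

The orange circle is in the bottom-right of the second image and the top-right of the first — shapes on opposite sides of the horizontal midline have swapped in a mirror flip.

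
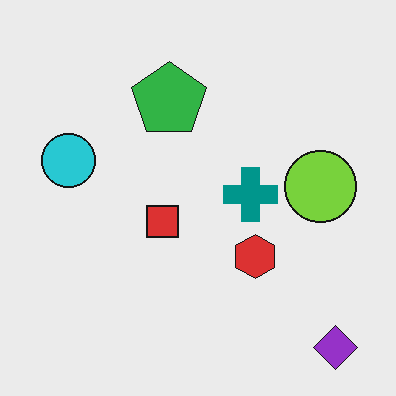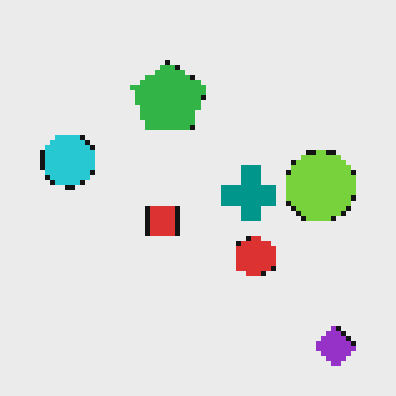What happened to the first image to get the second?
The second image is the first mildly pixelated.

Shapes are reduced to large square blocks; fine edges and outlines are lost — a downscale-then-upscale (mosaic) effect.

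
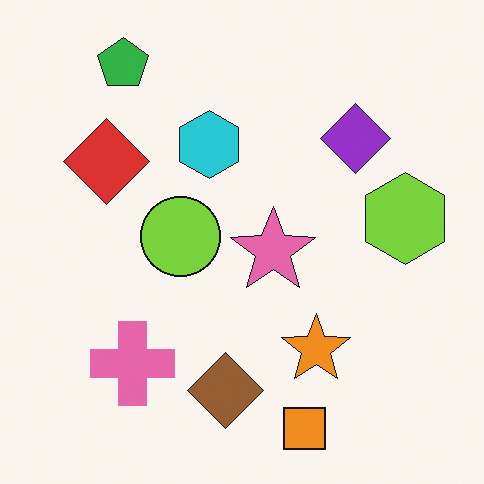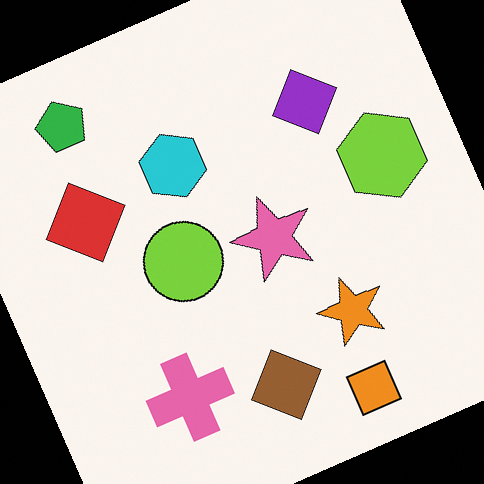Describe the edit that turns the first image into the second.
This is the original image rotated counter-clockwise by a moderate amount.

Every shape is tilted by the same angle and the image corners show triangular fill wedges — a whole-image rotation by a non-right angle.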